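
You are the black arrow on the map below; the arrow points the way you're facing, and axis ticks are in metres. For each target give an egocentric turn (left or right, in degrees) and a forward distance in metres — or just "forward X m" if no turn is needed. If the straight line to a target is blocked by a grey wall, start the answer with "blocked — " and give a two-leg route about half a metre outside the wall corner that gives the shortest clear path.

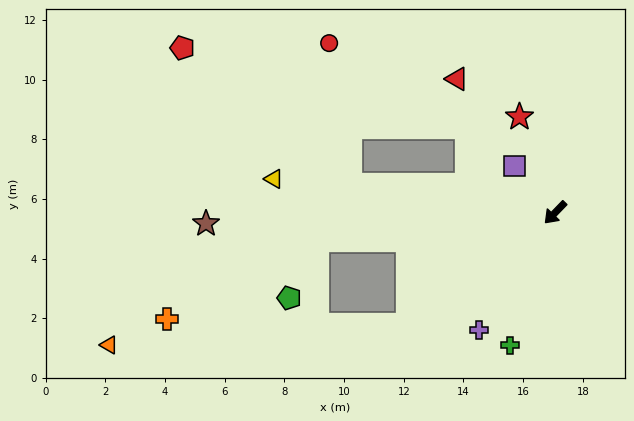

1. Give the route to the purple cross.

turn left 11°, forward 4.7 m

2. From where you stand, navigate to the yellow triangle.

turn right 53°, forward 9.5 m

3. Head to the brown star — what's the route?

turn right 44°, forward 11.7 m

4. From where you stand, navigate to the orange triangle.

blocked — turn right 8°, forward 6.2 m, then turn right 34°, forward 10.1 m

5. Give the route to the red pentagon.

blocked — turn right 53°, forward 6.9 m, then turn right 32°, forward 7.3 m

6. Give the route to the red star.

turn right 116°, forward 3.4 m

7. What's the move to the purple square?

turn right 95°, forward 2.1 m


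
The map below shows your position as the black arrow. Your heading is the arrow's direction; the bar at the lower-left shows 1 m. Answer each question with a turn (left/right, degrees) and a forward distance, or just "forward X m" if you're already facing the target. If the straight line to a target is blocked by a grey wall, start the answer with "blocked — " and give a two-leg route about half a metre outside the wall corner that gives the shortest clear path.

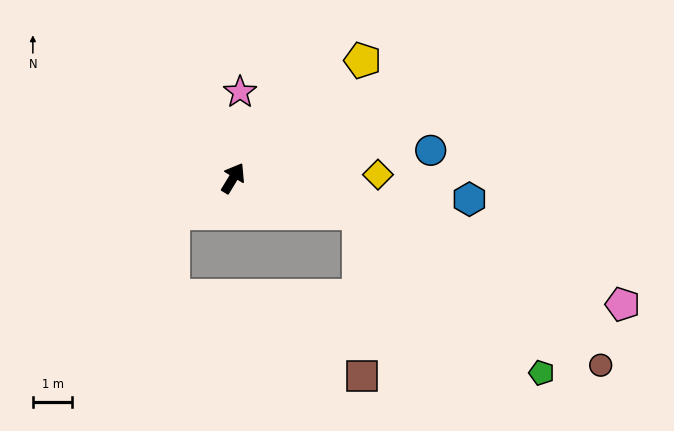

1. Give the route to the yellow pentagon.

turn right 17°, forward 4.4 m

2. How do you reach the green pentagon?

blocked — turn right 74°, forward 3.3 m, then turn right 26°, forward 6.2 m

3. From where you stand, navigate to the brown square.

blocked — turn right 74°, forward 3.3 m, then turn right 73°, forward 4.1 m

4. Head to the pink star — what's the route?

turn left 27°, forward 2.2 m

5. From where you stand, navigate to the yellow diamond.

turn right 57°, forward 3.7 m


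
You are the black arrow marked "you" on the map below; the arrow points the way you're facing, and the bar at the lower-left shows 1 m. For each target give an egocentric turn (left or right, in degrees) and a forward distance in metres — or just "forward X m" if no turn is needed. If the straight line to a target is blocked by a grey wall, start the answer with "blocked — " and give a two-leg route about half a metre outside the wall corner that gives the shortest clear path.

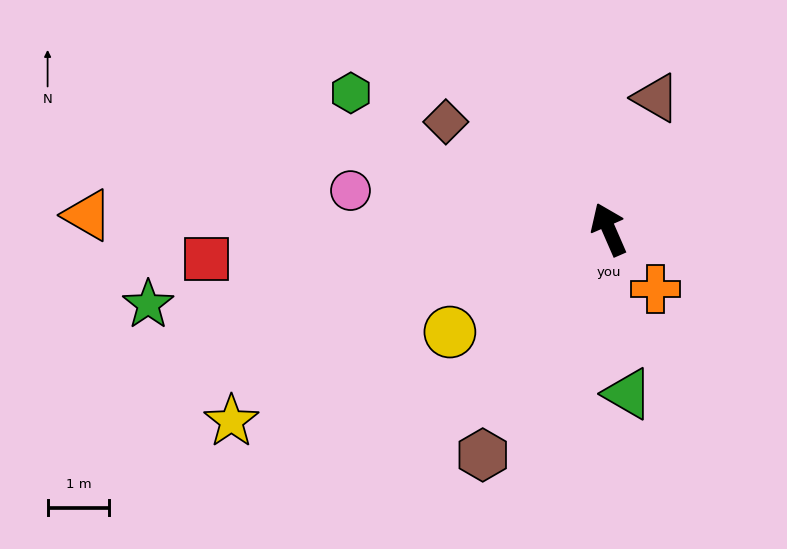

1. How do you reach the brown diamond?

turn left 33°, forward 3.2 m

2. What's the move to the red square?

turn left 71°, forward 6.5 m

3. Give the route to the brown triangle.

turn right 43°, forward 2.3 m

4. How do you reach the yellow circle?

turn left 99°, forward 3.1 m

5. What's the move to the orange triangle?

turn left 65°, forward 8.5 m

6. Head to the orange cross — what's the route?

turn right 166°, forward 1.2 m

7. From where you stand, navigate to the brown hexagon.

turn left 127°, forward 4.2 m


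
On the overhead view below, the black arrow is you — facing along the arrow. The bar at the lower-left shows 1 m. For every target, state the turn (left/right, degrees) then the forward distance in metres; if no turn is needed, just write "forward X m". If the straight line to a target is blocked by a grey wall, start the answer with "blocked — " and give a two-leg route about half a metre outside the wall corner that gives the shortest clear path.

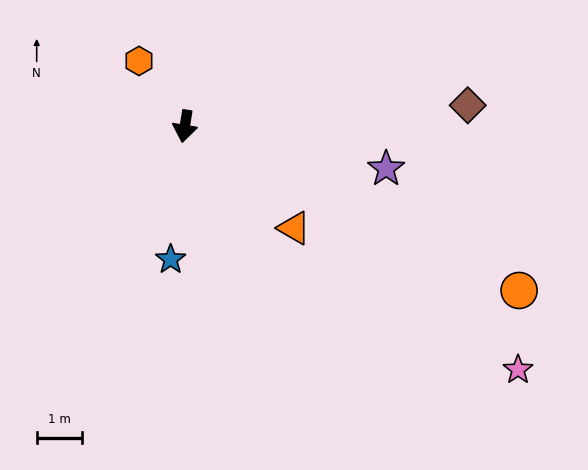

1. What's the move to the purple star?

turn left 87°, forward 4.5 m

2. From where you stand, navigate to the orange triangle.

turn left 56°, forward 3.3 m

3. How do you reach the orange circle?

turn left 73°, forward 8.2 m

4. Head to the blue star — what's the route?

turn left 3°, forward 3.0 m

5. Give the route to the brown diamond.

turn left 103°, forward 6.3 m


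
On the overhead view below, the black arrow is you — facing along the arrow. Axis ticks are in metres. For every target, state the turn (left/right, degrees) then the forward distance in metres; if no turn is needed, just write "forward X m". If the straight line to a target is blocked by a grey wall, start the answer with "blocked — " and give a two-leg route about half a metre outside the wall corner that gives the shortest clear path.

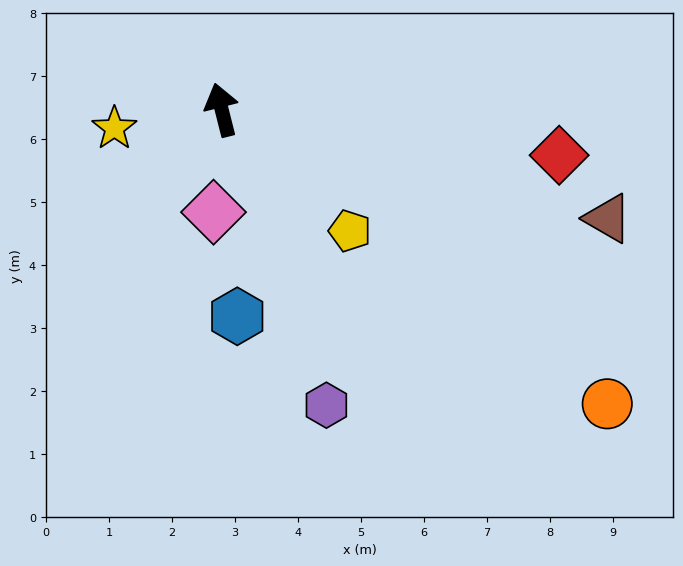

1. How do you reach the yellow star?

turn left 86°, forward 1.7 m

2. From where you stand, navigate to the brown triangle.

turn right 120°, forward 6.4 m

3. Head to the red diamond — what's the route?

turn right 112°, forward 5.4 m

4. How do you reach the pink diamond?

turn left 161°, forward 1.6 m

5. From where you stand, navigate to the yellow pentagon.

turn right 148°, forward 2.8 m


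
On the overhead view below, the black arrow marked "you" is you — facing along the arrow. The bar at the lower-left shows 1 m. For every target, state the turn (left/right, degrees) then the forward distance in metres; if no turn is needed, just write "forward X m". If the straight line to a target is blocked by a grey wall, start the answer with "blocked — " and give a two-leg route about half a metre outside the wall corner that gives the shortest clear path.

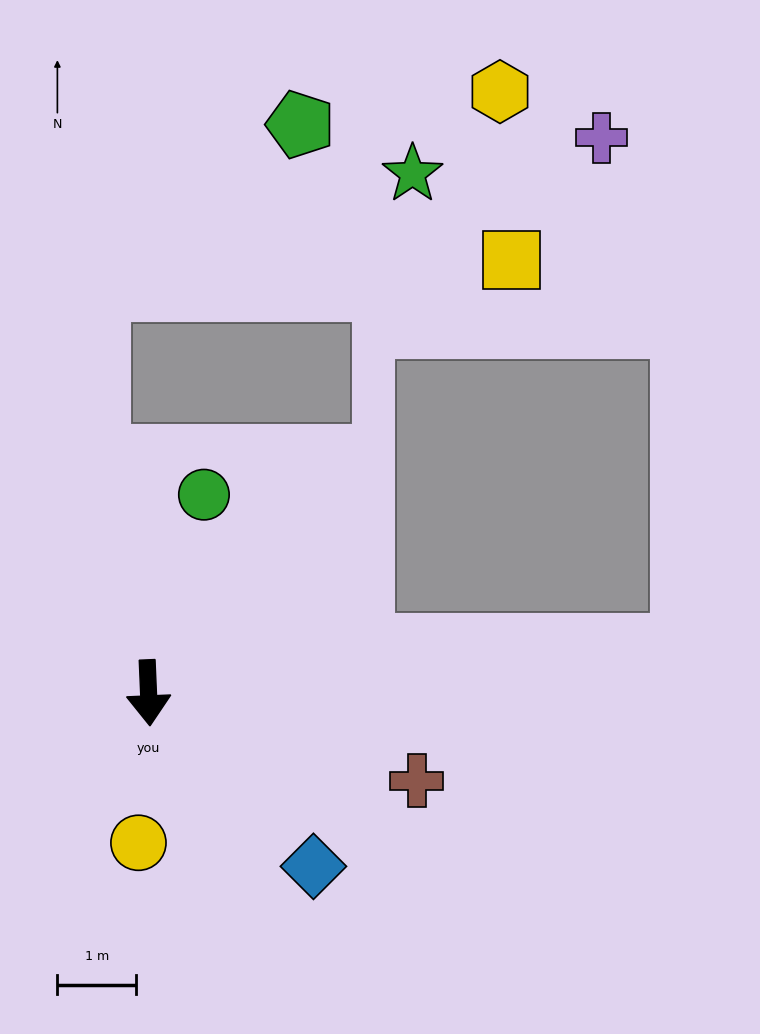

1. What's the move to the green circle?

turn left 162°, forward 2.6 m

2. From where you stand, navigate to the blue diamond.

turn left 41°, forward 3.0 m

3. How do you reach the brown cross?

turn left 69°, forward 3.6 m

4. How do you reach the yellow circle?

turn right 6°, forward 1.9 m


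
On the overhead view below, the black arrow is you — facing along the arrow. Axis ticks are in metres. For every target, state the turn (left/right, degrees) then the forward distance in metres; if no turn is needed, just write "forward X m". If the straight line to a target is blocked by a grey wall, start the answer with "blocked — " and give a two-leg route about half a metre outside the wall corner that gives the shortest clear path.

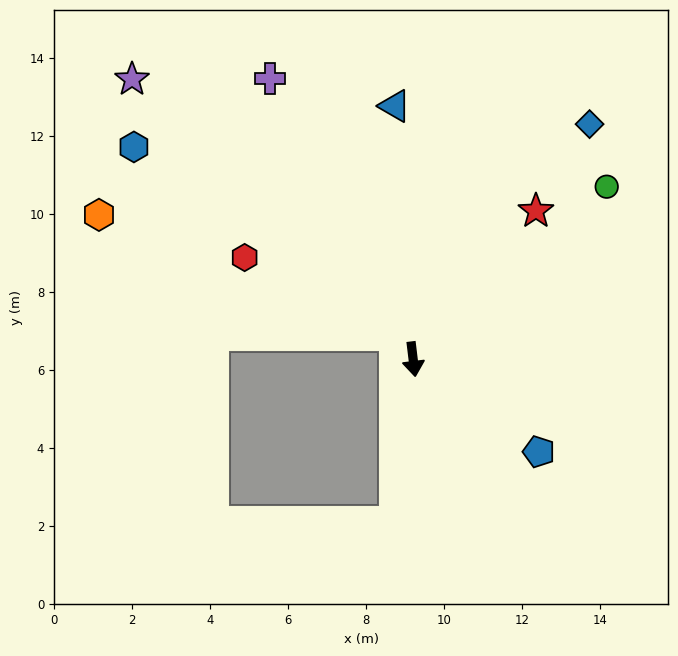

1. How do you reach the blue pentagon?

turn left 47°, forward 4.0 m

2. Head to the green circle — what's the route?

turn left 125°, forward 6.7 m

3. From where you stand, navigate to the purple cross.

turn right 160°, forward 8.1 m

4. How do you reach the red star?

turn left 133°, forward 4.9 m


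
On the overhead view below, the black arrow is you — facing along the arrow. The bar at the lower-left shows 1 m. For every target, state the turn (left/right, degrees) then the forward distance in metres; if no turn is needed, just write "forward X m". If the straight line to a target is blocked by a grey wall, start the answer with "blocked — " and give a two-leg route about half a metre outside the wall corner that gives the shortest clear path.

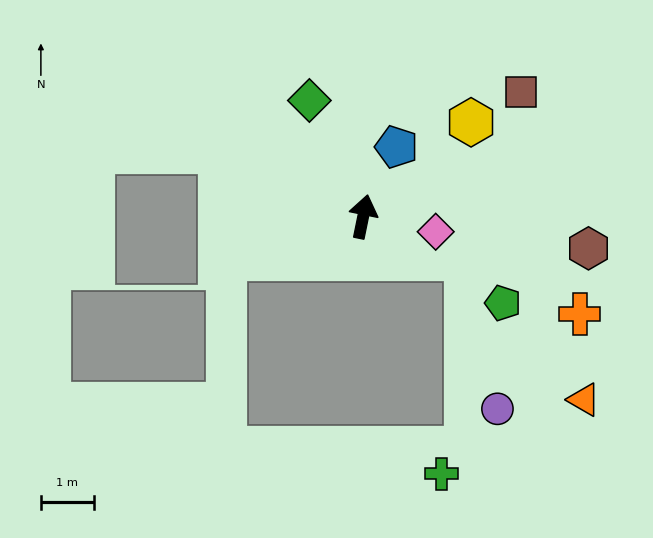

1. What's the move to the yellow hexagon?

turn right 37°, forward 2.7 m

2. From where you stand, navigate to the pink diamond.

turn right 90°, forward 1.4 m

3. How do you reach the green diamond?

turn left 36°, forward 2.4 m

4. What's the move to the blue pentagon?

turn right 14°, forward 1.5 m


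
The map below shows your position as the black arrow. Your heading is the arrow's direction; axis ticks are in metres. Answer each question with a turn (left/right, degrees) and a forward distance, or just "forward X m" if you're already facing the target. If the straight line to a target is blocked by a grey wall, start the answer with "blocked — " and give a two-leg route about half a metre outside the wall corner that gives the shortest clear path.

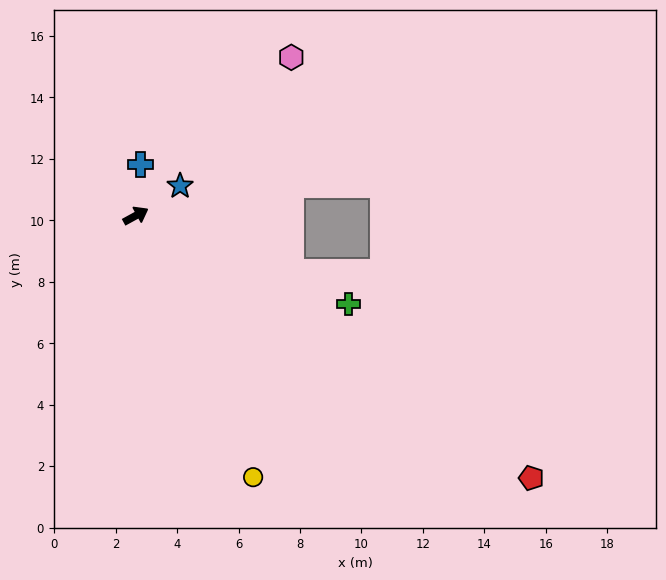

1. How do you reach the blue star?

turn left 5°, forward 1.7 m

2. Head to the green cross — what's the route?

turn right 51°, forward 7.5 m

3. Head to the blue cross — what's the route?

turn left 56°, forward 1.7 m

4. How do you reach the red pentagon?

turn right 62°, forward 15.4 m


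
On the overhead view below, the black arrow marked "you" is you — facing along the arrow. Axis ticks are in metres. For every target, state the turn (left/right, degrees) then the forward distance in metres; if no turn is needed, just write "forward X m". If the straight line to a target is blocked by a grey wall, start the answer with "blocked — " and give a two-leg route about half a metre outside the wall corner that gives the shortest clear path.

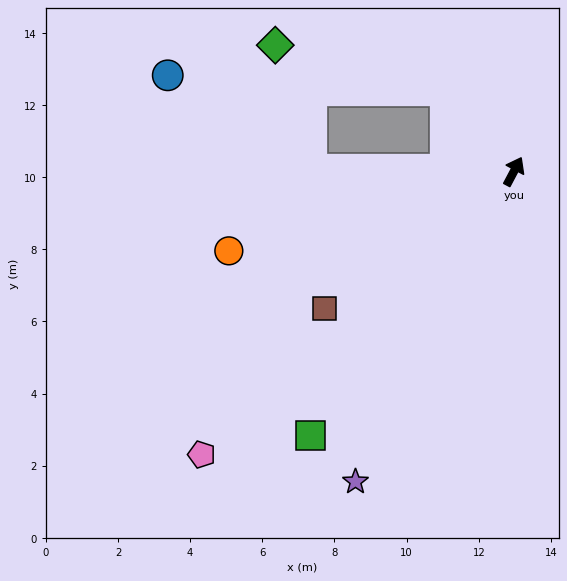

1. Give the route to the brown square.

turn left 154°, forward 6.5 m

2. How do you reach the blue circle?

blocked — turn left 117°, forward 5.6 m, then turn right 32°, forward 4.8 m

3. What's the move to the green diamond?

blocked — turn left 69°, forward 2.9 m, then turn left 34°, forward 4.9 m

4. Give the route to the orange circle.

turn left 134°, forward 8.2 m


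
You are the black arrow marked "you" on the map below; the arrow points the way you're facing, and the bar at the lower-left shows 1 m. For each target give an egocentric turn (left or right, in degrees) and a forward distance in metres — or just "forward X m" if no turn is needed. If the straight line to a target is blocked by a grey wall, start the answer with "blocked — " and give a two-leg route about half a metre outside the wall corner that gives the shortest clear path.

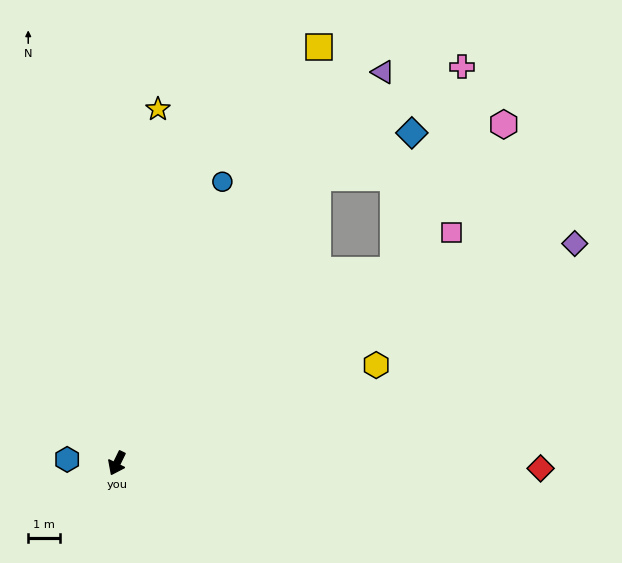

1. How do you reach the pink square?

turn left 151°, forward 12.8 m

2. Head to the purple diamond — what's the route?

turn left 142°, forward 16.0 m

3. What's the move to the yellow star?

turn right 161°, forward 11.2 m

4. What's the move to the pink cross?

blocked — turn left 171°, forward 11.0 m, then turn right 17°, forward 5.7 m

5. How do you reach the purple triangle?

turn left 172°, forward 14.9 m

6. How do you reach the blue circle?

turn right 174°, forward 9.4 m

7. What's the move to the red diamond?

turn left 115°, forward 13.3 m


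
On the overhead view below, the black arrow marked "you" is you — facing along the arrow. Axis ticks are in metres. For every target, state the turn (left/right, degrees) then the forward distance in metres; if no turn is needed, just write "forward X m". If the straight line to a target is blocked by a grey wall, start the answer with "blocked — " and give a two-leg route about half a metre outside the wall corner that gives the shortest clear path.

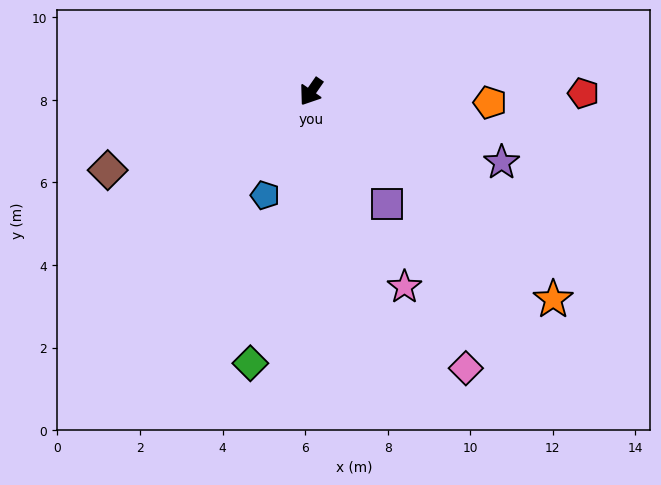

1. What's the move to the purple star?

turn left 104°, forward 4.9 m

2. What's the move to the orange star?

turn left 84°, forward 7.7 m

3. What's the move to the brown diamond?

turn right 34°, forward 5.3 m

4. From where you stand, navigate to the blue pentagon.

turn left 11°, forward 2.7 m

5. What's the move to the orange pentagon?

turn left 121°, forward 4.3 m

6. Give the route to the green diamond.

turn left 22°, forward 6.7 m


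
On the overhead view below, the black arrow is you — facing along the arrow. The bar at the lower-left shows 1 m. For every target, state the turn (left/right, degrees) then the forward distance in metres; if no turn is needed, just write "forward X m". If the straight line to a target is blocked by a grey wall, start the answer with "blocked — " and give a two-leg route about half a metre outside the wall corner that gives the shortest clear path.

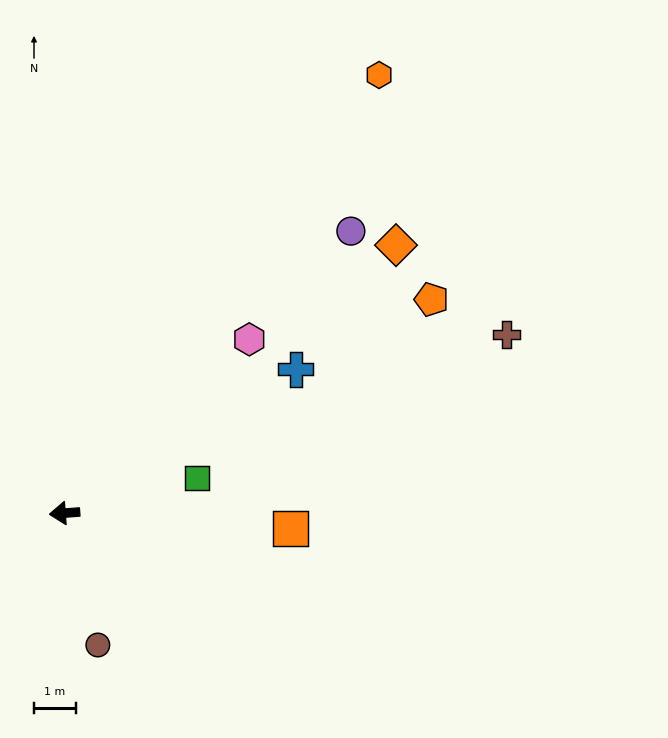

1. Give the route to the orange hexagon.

turn right 130°, forward 12.9 m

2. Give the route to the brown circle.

turn left 100°, forward 3.2 m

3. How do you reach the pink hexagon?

turn right 141°, forward 6.1 m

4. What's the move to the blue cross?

turn right 152°, forward 6.5 m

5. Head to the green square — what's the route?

turn right 169°, forward 3.3 m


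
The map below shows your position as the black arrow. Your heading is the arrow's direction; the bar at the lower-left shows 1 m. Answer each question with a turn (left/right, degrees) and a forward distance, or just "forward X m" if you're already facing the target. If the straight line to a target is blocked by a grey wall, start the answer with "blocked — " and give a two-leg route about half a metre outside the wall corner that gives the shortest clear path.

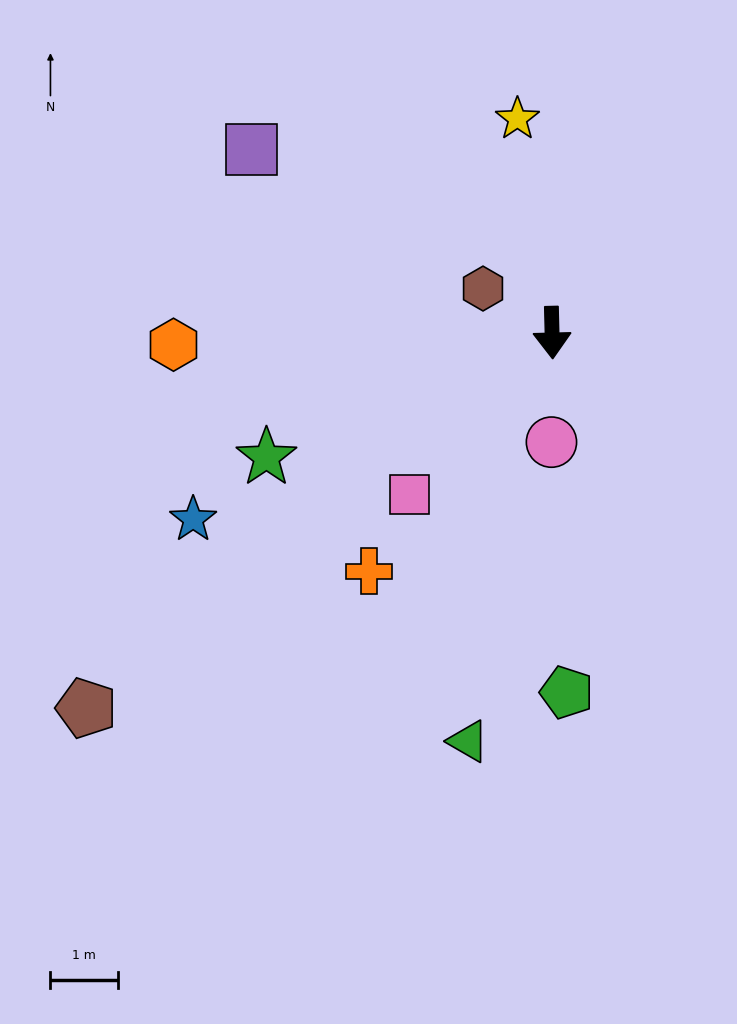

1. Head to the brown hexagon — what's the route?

turn right 124°, forward 1.2 m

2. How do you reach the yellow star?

turn right 172°, forward 3.2 m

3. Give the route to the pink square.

turn right 43°, forward 3.2 m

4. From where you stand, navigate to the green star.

turn right 68°, forward 4.6 m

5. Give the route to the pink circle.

forward 1.6 m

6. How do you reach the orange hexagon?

turn right 90°, forward 5.6 m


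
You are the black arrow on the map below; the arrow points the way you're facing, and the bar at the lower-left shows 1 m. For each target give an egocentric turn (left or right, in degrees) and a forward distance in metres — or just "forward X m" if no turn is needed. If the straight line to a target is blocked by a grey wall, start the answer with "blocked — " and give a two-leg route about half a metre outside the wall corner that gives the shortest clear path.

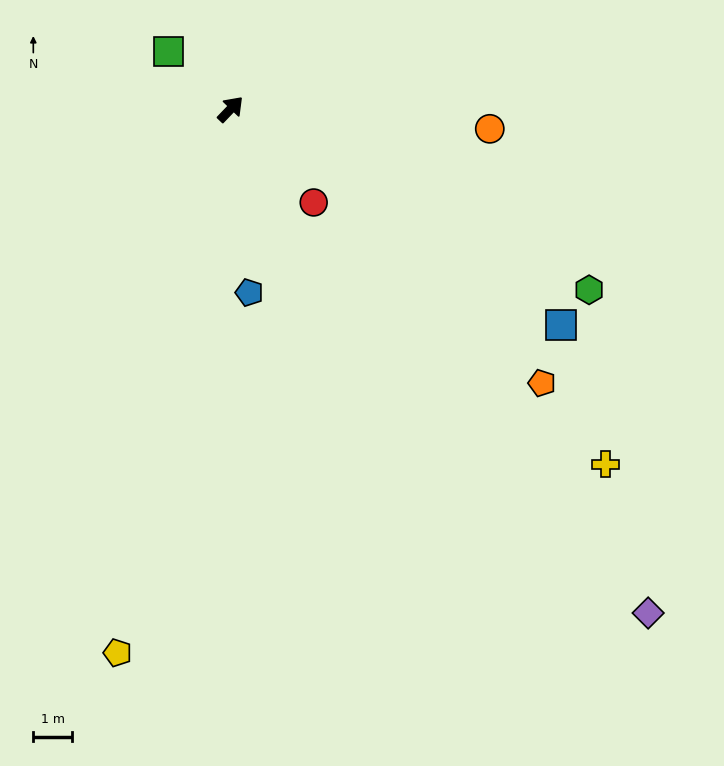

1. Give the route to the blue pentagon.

turn right 130°, forward 4.7 m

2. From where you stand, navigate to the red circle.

turn right 95°, forward 3.2 m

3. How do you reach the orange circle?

turn right 51°, forward 6.7 m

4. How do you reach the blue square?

turn right 79°, forward 10.1 m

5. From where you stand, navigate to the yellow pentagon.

turn right 148°, forward 14.3 m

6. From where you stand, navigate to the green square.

turn left 91°, forward 2.2 m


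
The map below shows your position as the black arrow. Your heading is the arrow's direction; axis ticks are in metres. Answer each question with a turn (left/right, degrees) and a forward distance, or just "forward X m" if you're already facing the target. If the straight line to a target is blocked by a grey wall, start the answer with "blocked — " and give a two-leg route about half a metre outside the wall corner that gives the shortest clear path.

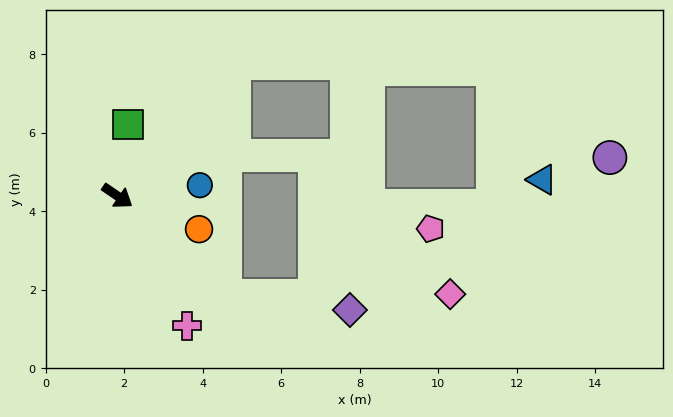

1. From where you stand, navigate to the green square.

turn left 116°, forward 1.8 m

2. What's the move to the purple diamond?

blocked — turn right 8°, forward 3.8 m, then turn left 36°, forward 3.2 m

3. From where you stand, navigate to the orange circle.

turn left 12°, forward 2.2 m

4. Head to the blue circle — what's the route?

turn left 42°, forward 2.1 m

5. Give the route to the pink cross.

turn right 27°, forward 3.7 m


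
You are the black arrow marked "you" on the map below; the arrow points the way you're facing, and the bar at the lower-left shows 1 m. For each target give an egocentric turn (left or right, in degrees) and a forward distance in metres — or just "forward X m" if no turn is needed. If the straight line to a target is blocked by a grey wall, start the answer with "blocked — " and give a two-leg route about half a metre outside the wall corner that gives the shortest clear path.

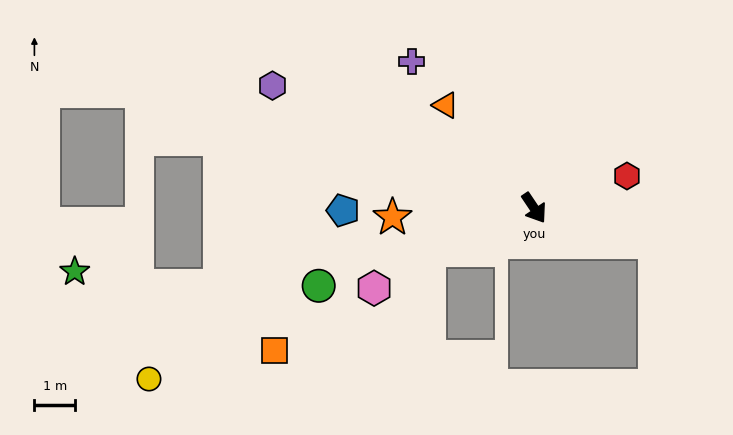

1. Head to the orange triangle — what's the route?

turn right 173°, forward 3.3 m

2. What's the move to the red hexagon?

turn left 75°, forward 2.4 m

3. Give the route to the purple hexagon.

turn right 149°, forward 7.1 m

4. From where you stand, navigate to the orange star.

turn right 120°, forward 3.5 m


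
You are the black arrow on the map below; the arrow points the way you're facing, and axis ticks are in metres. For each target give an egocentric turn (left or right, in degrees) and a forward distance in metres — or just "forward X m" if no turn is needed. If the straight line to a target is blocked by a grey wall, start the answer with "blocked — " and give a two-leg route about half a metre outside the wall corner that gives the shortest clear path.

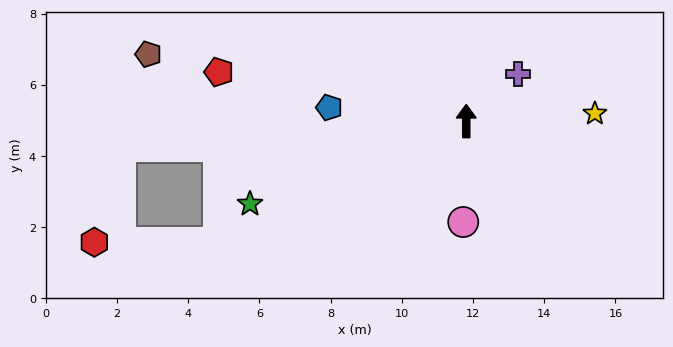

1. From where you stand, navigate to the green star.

turn left 111°, forward 6.5 m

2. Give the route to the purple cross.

turn right 48°, forward 2.0 m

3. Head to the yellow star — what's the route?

turn right 87°, forward 3.6 m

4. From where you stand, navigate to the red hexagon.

blocked — turn left 116°, forward 7.8 m, then turn right 26°, forward 3.5 m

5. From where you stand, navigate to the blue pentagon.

turn left 84°, forward 3.9 m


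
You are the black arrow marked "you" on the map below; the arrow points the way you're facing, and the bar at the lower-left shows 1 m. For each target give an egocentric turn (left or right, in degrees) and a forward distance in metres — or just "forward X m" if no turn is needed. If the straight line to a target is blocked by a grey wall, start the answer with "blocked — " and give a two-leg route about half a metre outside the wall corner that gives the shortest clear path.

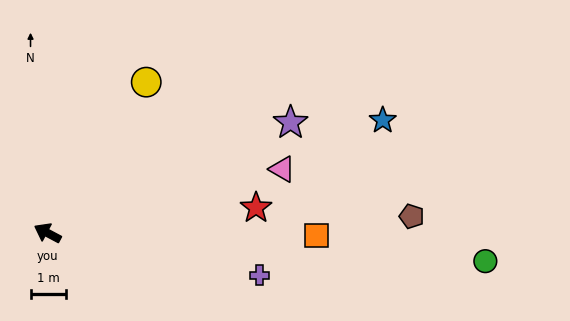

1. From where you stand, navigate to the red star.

turn right 145°, forward 6.0 m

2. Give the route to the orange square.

turn right 153°, forward 7.7 m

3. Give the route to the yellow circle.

turn right 95°, forward 5.1 m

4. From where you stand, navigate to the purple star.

turn right 128°, forward 7.6 m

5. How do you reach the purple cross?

turn right 163°, forward 6.2 m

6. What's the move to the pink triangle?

turn right 137°, forward 6.9 m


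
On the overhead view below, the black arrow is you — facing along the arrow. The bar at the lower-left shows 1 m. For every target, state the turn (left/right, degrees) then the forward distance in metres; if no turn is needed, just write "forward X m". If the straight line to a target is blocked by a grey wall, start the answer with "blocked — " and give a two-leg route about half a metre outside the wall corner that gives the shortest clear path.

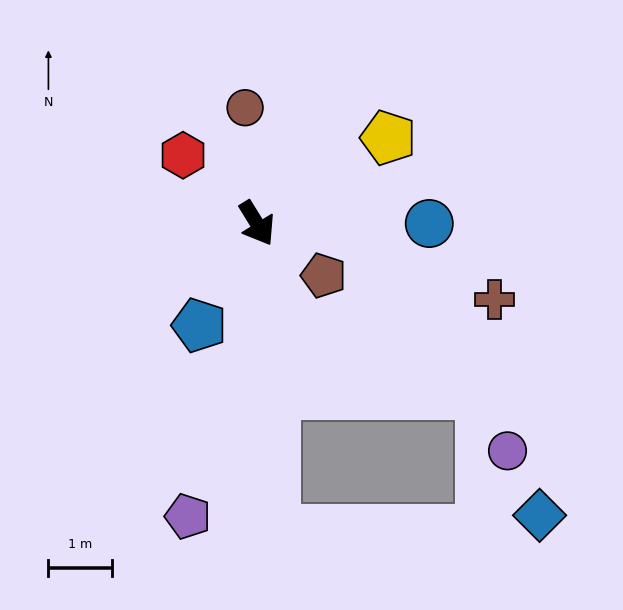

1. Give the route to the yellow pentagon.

turn left 91°, forward 2.5 m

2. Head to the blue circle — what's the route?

turn left 58°, forward 2.7 m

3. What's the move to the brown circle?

turn left 154°, forward 1.8 m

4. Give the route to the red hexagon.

turn right 164°, forward 1.6 m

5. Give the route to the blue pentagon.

turn right 61°, forward 1.8 m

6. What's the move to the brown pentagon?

turn left 20°, forward 1.3 m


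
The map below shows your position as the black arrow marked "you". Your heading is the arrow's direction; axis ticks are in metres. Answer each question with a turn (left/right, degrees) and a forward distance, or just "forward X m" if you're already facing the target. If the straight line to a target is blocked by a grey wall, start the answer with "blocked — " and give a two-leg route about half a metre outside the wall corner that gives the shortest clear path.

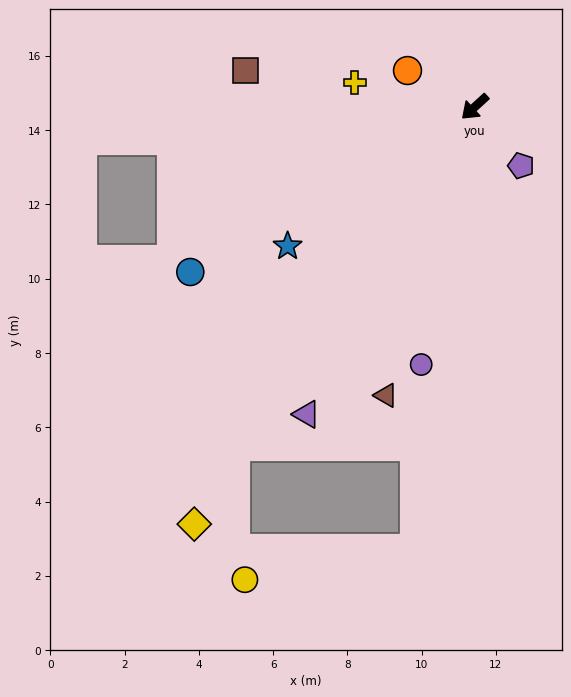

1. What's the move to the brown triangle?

turn left 30°, forward 8.1 m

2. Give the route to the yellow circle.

blocked — turn left 40°, forward 12.0 m, then turn right 73°, forward 4.7 m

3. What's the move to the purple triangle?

turn left 19°, forward 9.4 m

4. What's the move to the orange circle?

turn right 71°, forward 2.1 m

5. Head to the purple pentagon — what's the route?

turn left 86°, forward 2.0 m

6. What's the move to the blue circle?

turn right 12°, forward 8.9 m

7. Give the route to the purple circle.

turn left 36°, forward 7.1 m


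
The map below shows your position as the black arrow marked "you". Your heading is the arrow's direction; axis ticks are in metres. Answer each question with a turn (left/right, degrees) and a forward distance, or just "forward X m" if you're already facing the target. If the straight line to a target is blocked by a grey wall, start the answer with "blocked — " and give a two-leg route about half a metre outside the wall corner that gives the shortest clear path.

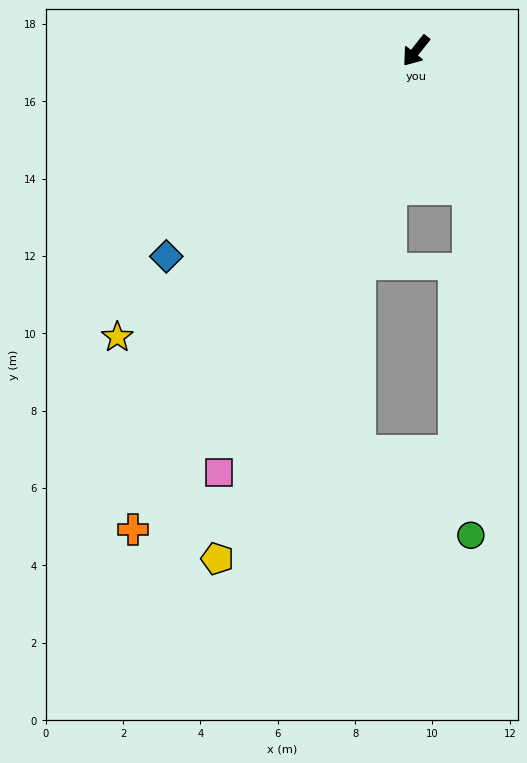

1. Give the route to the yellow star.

turn right 8°, forward 10.7 m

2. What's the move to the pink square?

turn left 13°, forward 12.0 m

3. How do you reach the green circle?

blocked — turn left 59°, forward 3.8 m, then turn right 20°, forward 9.0 m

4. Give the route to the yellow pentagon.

turn left 17°, forward 14.1 m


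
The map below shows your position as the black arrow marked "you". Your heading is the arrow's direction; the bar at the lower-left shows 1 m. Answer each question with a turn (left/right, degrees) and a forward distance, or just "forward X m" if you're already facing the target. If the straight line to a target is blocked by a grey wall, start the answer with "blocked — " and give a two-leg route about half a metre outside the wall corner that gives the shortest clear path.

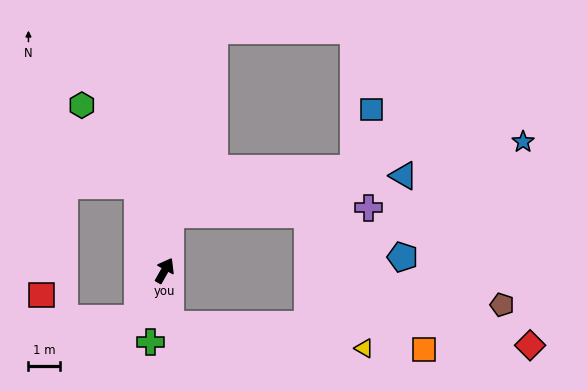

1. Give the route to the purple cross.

blocked — turn left 24°, forward 1.8 m, then turn right 83°, forward 6.2 m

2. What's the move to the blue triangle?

blocked — turn left 24°, forward 1.8 m, then turn right 75°, forward 7.4 m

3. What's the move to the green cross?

turn right 162°, forward 2.3 m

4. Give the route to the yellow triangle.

blocked — turn right 145°, forward 1.7 m, then turn left 77°, forward 6.1 m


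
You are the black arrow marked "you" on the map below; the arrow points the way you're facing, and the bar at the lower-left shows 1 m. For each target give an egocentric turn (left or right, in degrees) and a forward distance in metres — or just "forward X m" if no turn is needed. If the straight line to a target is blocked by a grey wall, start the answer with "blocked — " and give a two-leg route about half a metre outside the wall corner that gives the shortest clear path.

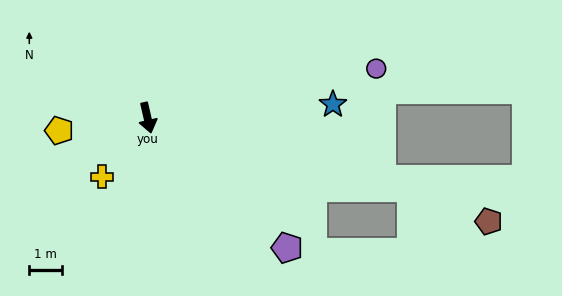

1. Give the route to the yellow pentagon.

turn right 95°, forward 2.7 m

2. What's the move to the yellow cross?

turn right 51°, forward 2.2 m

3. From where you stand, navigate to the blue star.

turn left 81°, forward 5.6 m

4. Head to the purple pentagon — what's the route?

turn left 34°, forward 5.8 m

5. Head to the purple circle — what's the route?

turn left 89°, forward 7.1 m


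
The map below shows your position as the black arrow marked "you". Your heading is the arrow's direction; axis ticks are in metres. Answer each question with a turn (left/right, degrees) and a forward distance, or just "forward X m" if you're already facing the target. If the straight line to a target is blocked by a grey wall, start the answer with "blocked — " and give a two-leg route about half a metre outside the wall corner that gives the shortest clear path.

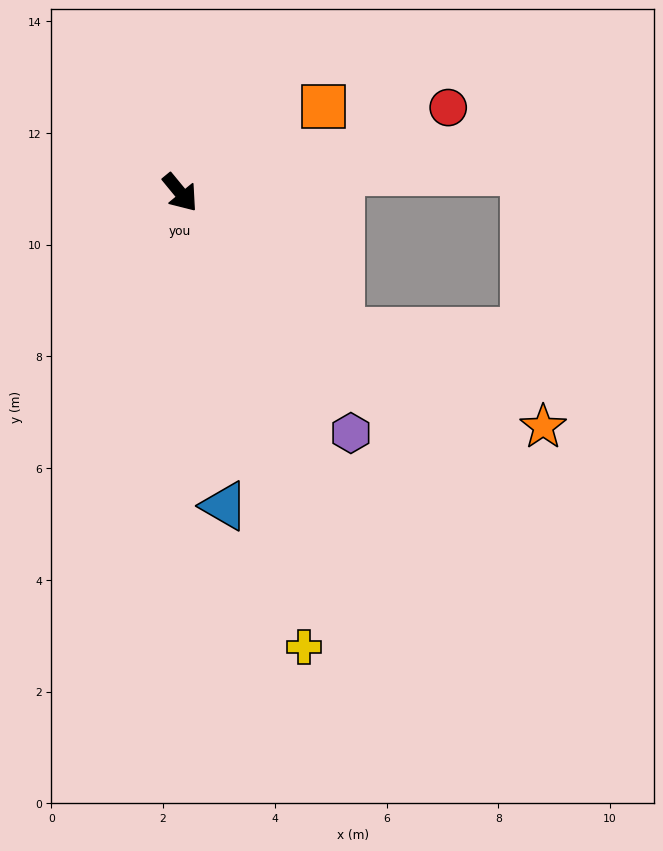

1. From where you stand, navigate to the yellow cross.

turn right 24°, forward 8.4 m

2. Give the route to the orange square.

turn left 81°, forward 3.0 m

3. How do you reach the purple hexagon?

turn right 4°, forward 5.3 m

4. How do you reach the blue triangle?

turn right 31°, forward 5.7 m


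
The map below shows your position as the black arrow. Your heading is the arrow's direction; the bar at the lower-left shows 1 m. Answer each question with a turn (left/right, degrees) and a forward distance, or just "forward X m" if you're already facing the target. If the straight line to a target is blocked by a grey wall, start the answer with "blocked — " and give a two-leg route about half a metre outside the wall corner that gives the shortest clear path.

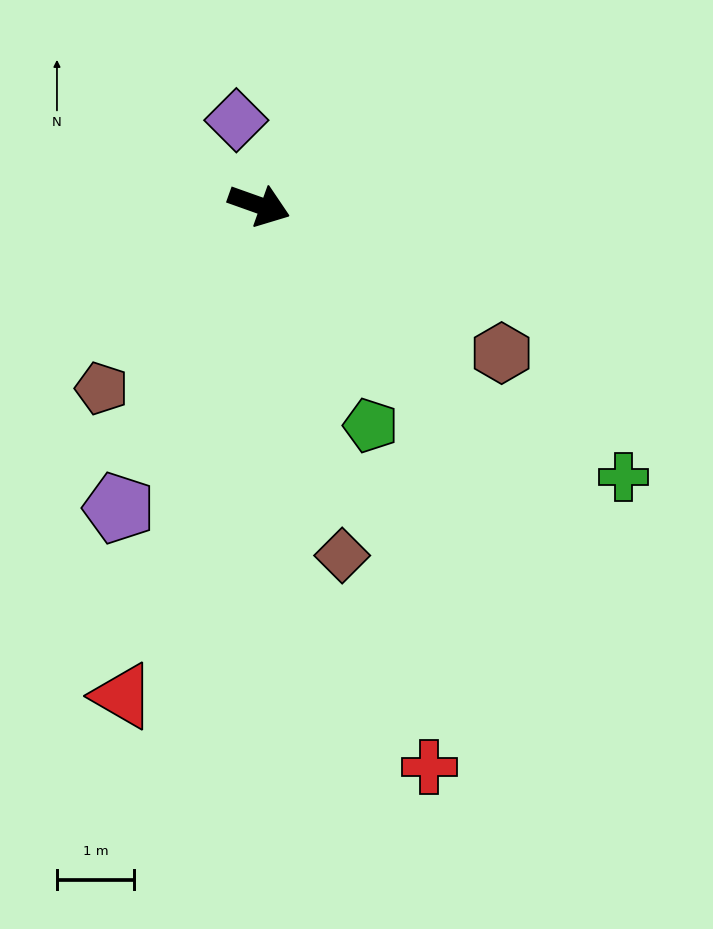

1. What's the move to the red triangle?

turn right 86°, forward 6.6 m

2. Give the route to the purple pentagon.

turn right 95°, forward 4.3 m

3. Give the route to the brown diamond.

turn right 57°, forward 4.7 m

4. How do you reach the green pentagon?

turn right 44°, forward 3.2 m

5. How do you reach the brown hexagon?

turn right 12°, forward 3.7 m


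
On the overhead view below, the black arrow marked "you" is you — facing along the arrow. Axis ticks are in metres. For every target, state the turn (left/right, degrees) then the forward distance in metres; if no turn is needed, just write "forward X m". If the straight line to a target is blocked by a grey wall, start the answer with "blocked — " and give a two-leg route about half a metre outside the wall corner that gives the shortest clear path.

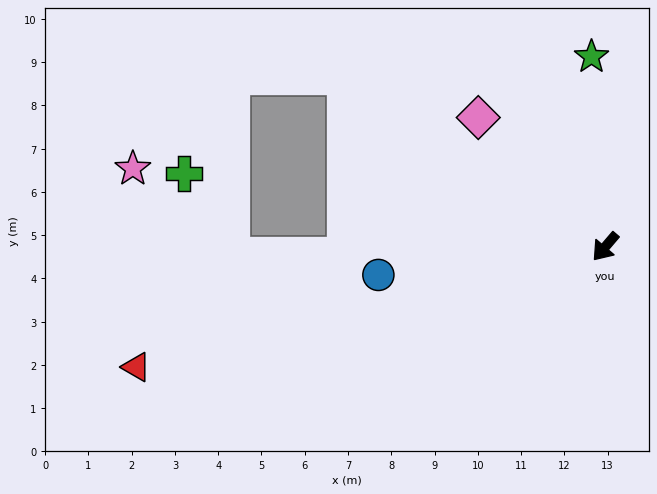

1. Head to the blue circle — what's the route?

turn right 42°, forward 5.3 m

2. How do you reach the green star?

turn right 135°, forward 4.4 m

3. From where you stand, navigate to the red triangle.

turn right 35°, forward 11.2 m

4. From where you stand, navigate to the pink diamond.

turn right 95°, forward 4.2 m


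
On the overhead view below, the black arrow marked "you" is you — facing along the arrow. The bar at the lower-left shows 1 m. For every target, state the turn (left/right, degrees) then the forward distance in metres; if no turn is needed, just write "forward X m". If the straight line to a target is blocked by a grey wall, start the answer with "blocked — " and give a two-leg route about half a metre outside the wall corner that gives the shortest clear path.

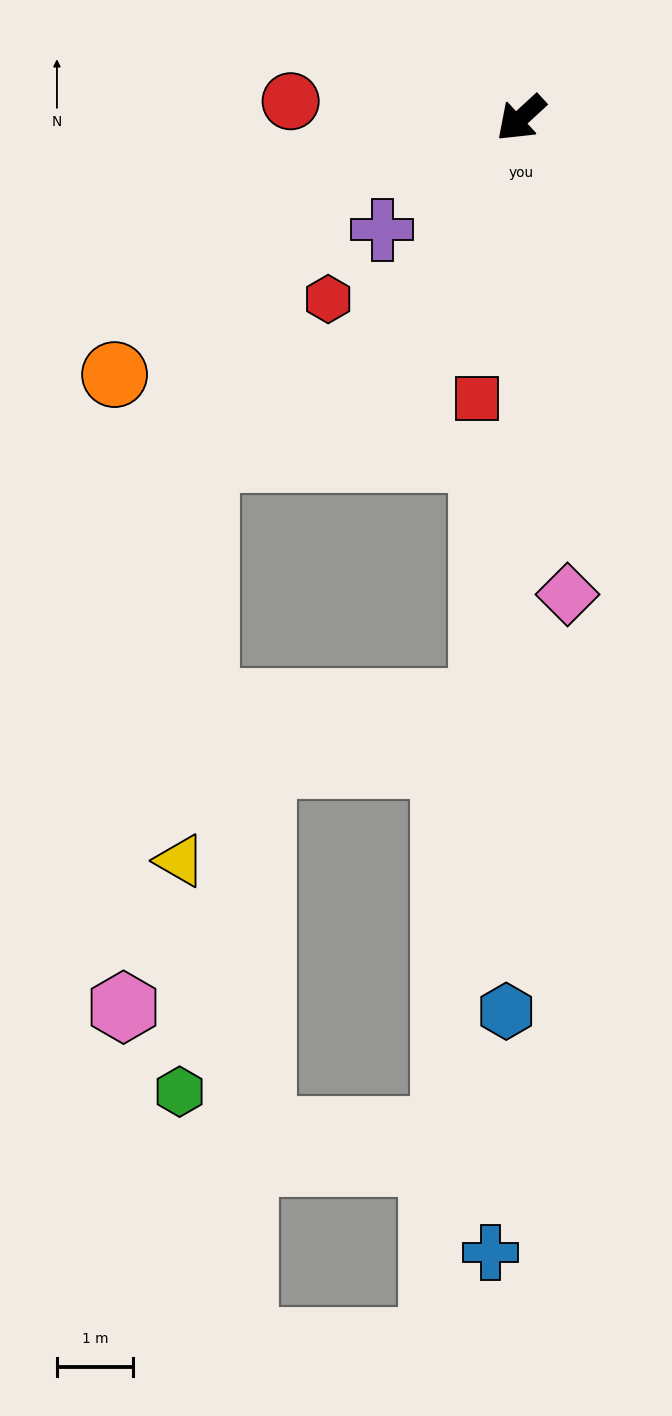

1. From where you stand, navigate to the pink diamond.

turn left 53°, forward 6.2 m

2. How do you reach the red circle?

turn right 47°, forward 3.0 m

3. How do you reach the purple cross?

turn right 4°, forward 2.3 m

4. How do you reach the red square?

turn left 38°, forward 3.7 m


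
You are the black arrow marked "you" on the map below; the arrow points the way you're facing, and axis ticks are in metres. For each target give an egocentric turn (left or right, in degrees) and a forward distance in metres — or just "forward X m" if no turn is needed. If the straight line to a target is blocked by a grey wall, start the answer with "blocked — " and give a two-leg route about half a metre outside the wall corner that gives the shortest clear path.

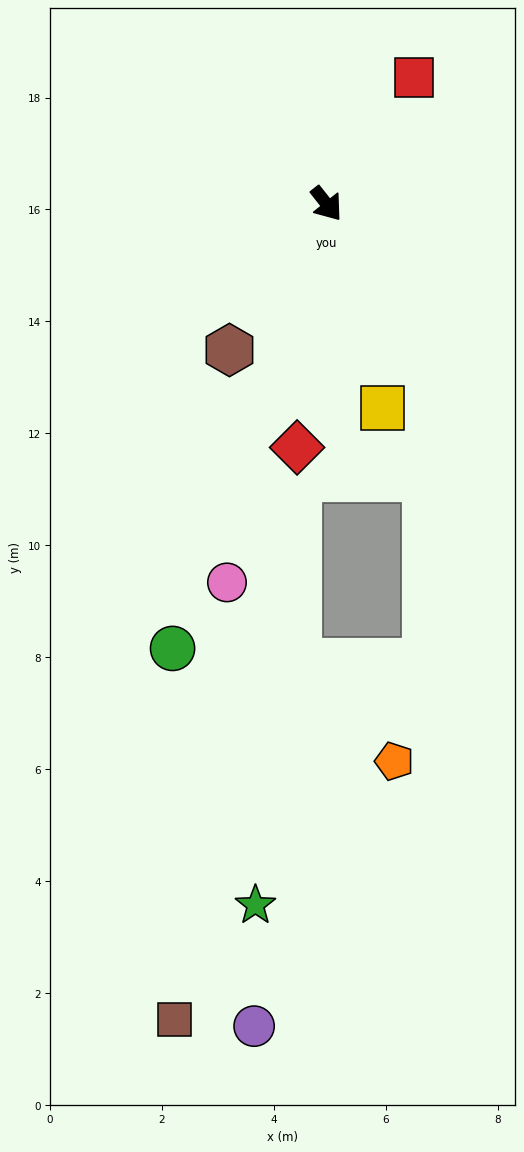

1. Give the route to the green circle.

turn right 58°, forward 8.4 m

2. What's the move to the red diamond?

turn right 45°, forward 4.4 m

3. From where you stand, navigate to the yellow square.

turn right 23°, forward 3.8 m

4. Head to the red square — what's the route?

turn left 107°, forward 2.7 m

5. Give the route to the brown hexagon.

turn right 72°, forward 3.1 m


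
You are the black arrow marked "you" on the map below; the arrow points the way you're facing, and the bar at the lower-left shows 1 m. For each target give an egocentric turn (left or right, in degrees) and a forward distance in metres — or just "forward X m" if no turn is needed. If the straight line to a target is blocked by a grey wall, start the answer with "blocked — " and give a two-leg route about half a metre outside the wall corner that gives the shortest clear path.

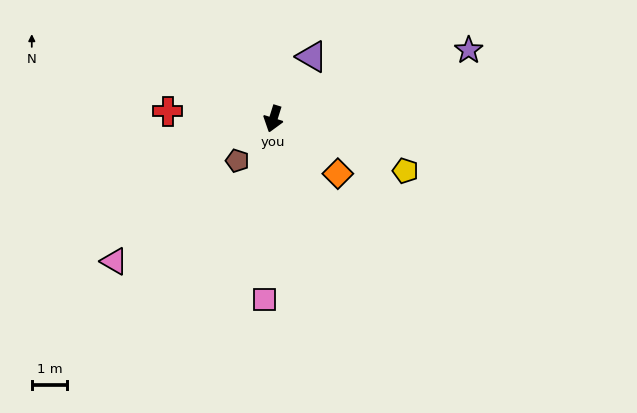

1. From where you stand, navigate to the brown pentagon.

turn right 23°, forward 1.6 m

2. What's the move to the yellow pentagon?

turn left 86°, forward 4.0 m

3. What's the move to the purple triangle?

turn left 166°, forward 2.1 m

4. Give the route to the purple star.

turn left 127°, forward 5.9 m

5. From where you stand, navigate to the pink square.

turn left 15°, forward 5.1 m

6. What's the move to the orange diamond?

turn left 67°, forward 2.4 m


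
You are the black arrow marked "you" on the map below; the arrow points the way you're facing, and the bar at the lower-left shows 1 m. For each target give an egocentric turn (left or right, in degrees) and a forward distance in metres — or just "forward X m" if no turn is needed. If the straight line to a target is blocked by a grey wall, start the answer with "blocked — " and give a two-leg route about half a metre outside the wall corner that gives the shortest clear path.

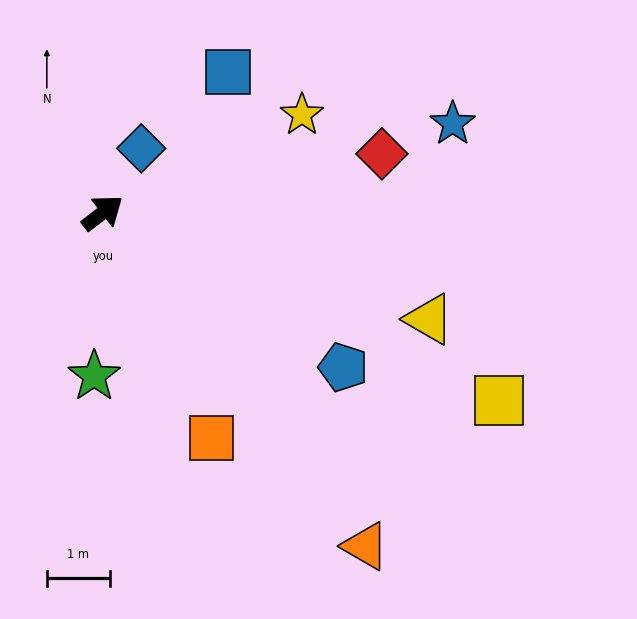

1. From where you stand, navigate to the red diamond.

turn right 26°, forward 4.6 m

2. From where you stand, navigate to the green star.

turn right 131°, forward 2.6 m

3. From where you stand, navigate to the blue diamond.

turn left 21°, forward 1.2 m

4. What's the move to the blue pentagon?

turn right 70°, forward 4.6 m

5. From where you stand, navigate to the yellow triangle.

turn right 56°, forward 5.5 m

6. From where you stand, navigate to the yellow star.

turn right 11°, forward 3.5 m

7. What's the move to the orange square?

turn right 102°, forward 4.0 m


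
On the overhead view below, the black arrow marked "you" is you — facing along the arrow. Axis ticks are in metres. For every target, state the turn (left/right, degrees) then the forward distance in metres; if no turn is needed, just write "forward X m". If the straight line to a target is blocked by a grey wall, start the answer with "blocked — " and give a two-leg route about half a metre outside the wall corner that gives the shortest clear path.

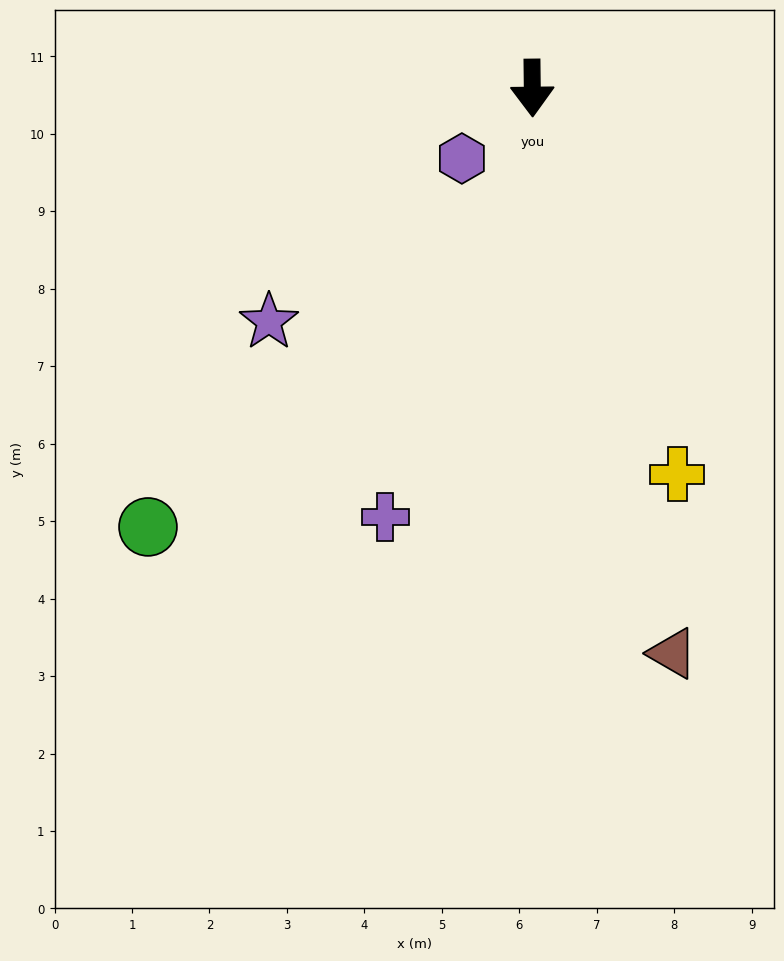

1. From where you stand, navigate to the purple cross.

turn right 20°, forward 5.9 m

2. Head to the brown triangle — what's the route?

turn left 13°, forward 7.5 m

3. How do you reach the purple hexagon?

turn right 46°, forward 1.3 m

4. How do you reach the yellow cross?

turn left 20°, forward 5.3 m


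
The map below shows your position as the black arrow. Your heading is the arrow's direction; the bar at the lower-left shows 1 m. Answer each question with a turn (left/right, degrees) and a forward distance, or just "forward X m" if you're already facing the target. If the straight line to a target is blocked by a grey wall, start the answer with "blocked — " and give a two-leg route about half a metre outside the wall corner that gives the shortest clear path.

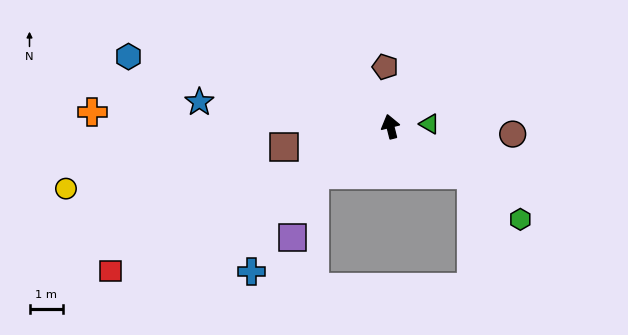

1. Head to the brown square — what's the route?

turn left 87°, forward 3.2 m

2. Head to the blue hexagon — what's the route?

turn left 61°, forward 8.0 m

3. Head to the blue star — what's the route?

turn left 69°, forward 5.7 m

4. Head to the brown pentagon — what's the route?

turn right 9°, forward 1.8 m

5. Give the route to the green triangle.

turn right 100°, forward 1.2 m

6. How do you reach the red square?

turn left 103°, forward 9.3 m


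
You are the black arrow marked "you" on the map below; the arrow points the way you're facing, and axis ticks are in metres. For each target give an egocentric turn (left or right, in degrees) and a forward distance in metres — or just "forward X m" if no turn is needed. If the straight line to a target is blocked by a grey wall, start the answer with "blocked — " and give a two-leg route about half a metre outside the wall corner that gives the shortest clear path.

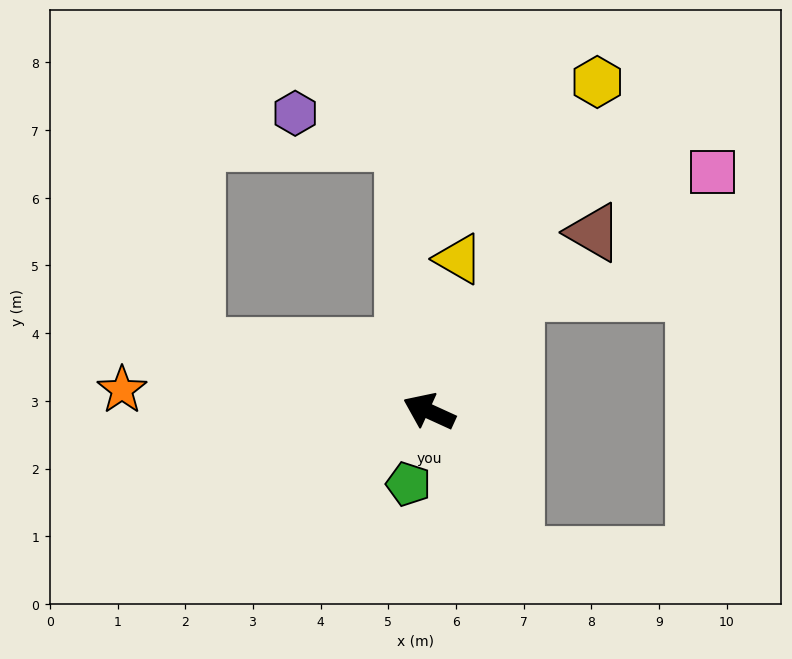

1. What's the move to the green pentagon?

turn left 99°, forward 1.1 m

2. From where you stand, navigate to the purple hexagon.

blocked — turn right 60°, forward 4.0 m, then turn left 70°, forward 1.6 m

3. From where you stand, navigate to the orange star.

turn left 21°, forward 4.5 m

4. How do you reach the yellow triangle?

turn right 76°, forward 2.3 m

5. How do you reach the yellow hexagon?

turn right 93°, forward 5.5 m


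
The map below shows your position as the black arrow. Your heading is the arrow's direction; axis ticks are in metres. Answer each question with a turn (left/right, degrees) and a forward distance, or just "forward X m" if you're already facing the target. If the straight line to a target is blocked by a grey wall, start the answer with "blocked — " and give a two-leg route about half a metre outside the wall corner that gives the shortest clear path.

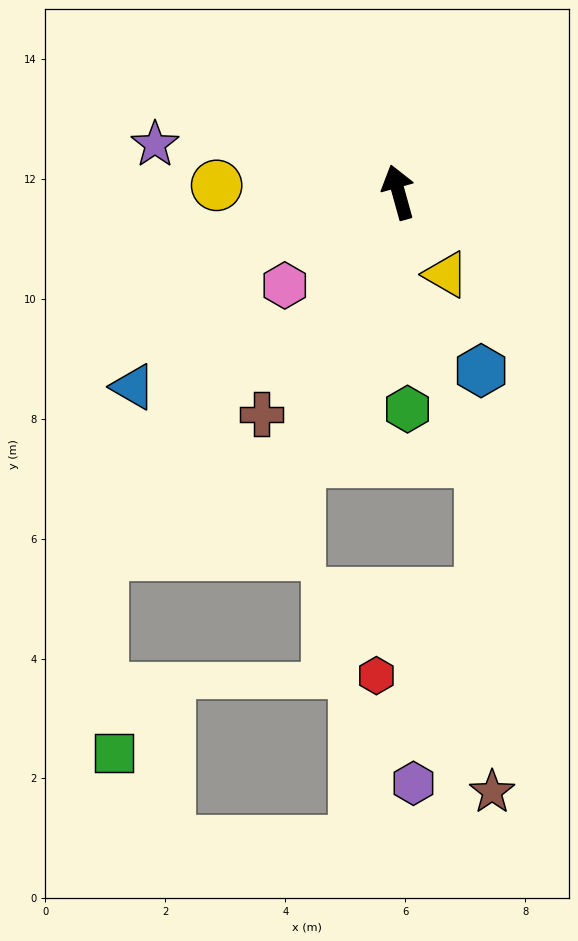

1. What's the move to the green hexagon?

turn left 167°, forward 3.6 m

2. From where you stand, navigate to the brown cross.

turn left 133°, forward 4.4 m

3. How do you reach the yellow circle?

turn left 72°, forward 3.0 m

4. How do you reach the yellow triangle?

turn right 166°, forward 1.6 m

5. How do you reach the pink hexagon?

turn left 114°, forward 2.5 m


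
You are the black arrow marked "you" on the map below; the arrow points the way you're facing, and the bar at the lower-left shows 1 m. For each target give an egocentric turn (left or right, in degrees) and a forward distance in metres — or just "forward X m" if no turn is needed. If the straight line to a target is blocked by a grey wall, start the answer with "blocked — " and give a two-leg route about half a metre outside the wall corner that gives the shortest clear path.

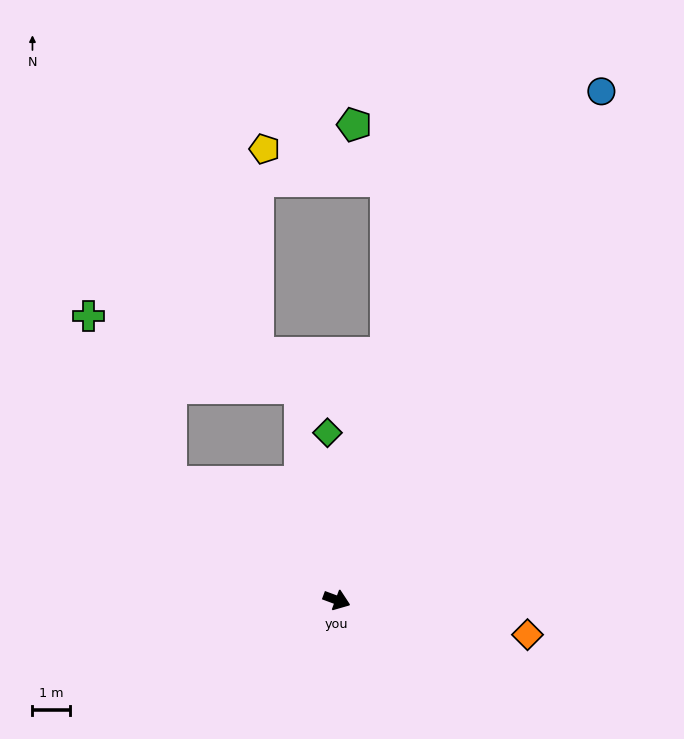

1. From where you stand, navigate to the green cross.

blocked — turn left 165°, forward 5.5 m, then turn right 28°, forward 5.0 m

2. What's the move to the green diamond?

turn left 114°, forward 4.5 m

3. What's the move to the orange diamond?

turn left 10°, forward 5.2 m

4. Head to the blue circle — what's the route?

turn left 83°, forward 15.5 m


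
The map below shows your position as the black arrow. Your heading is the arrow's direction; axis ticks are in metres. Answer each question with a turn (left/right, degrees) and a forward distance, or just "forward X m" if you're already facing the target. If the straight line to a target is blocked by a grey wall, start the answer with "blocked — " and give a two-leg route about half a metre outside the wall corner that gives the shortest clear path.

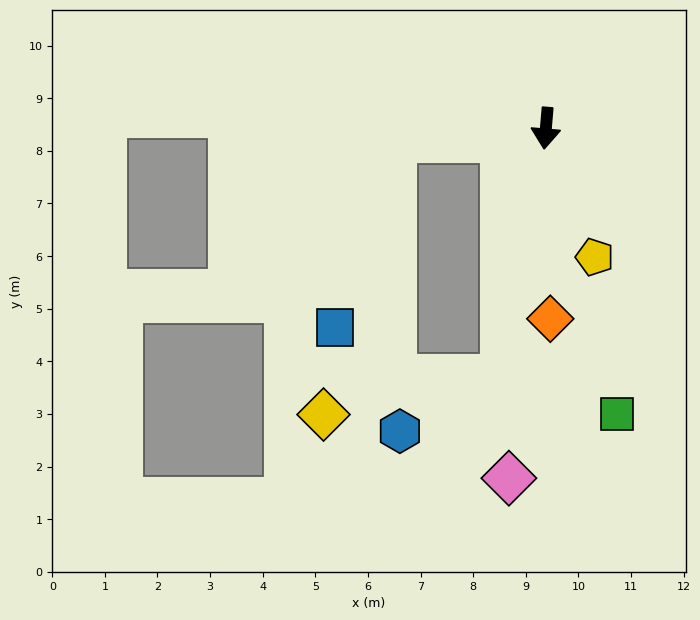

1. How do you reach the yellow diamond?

blocked — turn right 5°, forward 4.8 m, then turn right 68°, forward 3.5 m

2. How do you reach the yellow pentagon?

turn left 26°, forward 2.6 m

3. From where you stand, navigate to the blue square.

blocked — turn right 81°, forward 2.9 m, then turn left 68°, forward 3.7 m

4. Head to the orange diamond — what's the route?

turn left 6°, forward 3.6 m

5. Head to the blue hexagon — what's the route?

blocked — turn right 5°, forward 4.8 m, then turn right 52°, forward 2.2 m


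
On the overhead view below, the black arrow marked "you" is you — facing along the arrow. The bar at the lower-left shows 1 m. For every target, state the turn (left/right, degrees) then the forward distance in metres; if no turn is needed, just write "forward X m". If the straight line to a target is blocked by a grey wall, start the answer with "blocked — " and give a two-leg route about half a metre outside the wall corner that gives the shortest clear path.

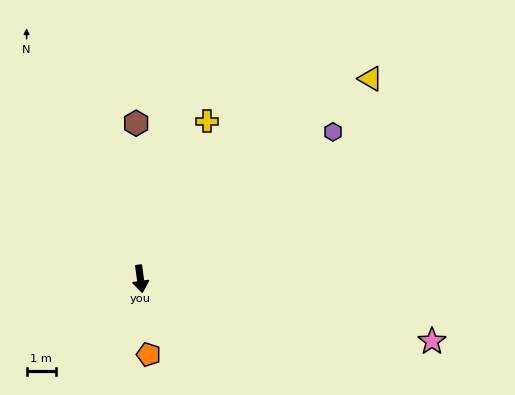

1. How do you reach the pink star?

turn left 70°, forward 10.3 m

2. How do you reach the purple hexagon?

turn left 120°, forward 8.3 m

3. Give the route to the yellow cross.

turn left 149°, forward 5.9 m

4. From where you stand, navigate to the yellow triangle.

turn left 123°, forward 10.5 m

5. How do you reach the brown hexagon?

turn left 174°, forward 5.4 m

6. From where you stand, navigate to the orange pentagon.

forward 2.6 m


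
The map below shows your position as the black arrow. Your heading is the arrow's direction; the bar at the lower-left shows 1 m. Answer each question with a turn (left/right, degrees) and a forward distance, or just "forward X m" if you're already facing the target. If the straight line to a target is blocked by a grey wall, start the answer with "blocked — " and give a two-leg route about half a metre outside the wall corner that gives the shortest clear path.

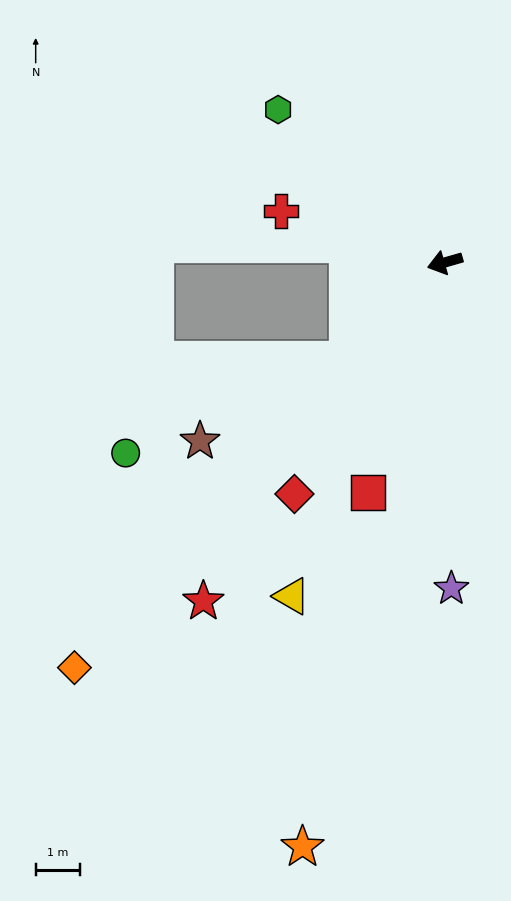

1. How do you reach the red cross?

turn right 33°, forward 3.8 m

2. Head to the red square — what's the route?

turn left 56°, forward 5.4 m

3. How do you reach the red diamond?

turn left 41°, forward 6.2 m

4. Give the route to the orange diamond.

turn left 32°, forward 12.3 m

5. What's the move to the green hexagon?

turn right 58°, forward 5.1 m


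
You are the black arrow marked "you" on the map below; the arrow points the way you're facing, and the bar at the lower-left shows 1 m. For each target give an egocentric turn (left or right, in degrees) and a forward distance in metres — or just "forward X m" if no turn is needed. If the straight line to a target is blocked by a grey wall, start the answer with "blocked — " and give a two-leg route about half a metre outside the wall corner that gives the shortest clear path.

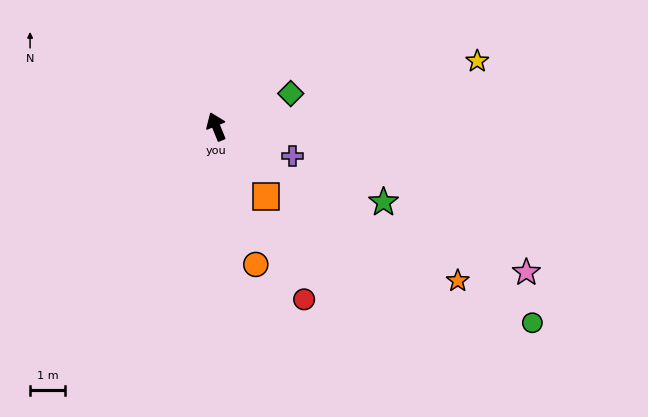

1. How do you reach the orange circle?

turn left 174°, forward 4.1 m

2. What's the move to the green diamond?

turn right 88°, forward 2.3 m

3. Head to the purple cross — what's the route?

turn right 133°, forward 2.3 m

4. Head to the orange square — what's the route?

turn right 167°, forward 2.5 m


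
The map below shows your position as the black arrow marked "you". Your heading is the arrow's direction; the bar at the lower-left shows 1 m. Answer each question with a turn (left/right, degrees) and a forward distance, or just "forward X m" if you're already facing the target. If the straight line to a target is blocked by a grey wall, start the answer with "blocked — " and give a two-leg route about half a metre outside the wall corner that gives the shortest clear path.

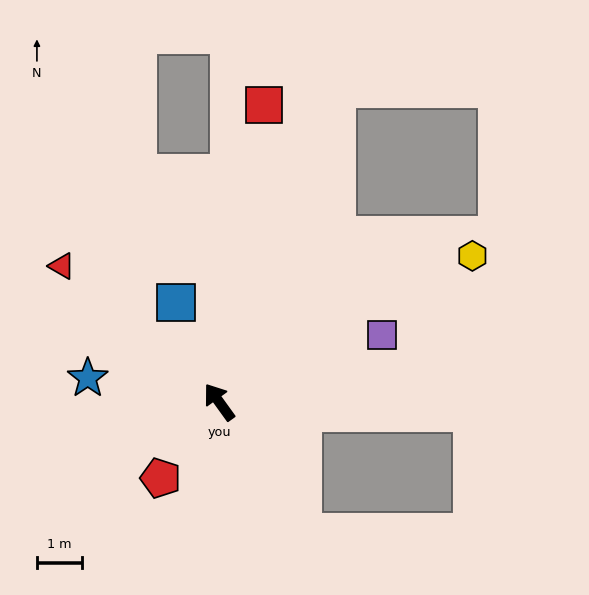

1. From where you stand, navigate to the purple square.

turn right 103°, forward 4.0 m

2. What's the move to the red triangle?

turn left 13°, forward 4.7 m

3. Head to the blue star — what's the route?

turn left 44°, forward 3.0 m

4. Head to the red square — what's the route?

turn right 44°, forward 6.7 m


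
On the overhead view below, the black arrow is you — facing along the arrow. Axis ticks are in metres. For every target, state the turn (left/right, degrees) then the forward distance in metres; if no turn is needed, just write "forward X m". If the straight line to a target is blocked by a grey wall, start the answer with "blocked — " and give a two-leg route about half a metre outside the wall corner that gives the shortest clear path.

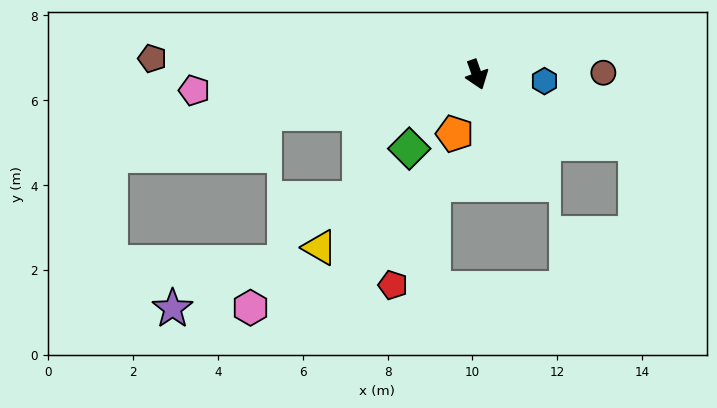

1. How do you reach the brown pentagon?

turn right 112°, forward 7.7 m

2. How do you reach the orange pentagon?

turn right 40°, forward 1.5 m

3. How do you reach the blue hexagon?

turn left 65°, forward 1.6 m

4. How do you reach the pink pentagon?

turn right 106°, forward 6.7 m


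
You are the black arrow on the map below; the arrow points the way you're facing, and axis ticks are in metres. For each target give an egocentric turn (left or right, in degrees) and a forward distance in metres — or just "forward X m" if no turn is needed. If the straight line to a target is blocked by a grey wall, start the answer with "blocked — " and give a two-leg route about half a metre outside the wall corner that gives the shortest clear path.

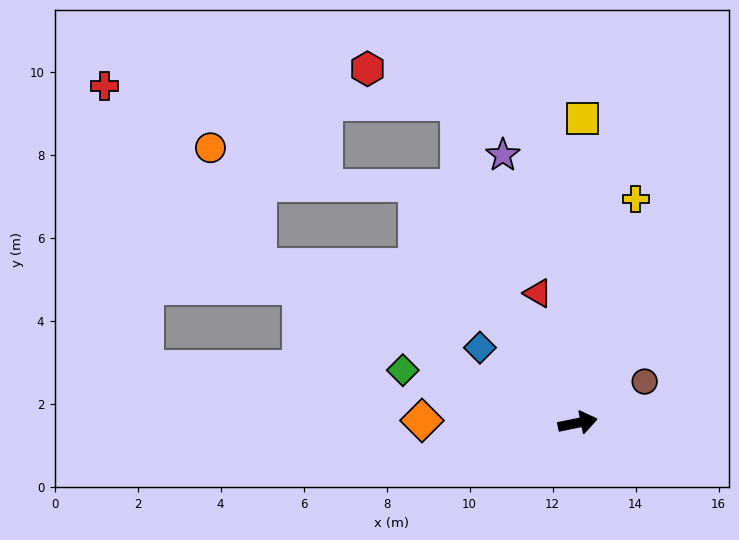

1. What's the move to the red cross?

blocked — turn left 142°, forward 8.6 m, then turn right 23°, forward 5.7 m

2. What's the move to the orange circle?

blocked — turn left 142°, forward 8.6 m, then turn right 41°, forward 3.1 m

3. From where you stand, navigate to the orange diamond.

turn left 168°, forward 3.8 m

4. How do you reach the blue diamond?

turn left 131°, forward 3.0 m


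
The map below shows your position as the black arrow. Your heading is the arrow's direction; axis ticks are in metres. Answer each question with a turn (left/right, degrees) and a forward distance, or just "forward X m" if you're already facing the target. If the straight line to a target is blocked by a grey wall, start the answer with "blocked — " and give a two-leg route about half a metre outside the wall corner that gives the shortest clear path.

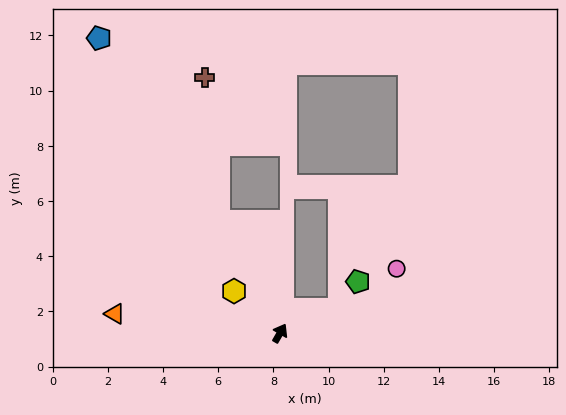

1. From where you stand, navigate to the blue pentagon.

turn left 61°, forward 12.5 m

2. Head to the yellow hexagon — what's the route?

turn left 78°, forward 2.3 m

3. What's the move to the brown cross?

blocked — turn left 59°, forward 4.6 m, then turn right 23°, forward 5.2 m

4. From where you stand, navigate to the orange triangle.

turn left 113°, forward 6.0 m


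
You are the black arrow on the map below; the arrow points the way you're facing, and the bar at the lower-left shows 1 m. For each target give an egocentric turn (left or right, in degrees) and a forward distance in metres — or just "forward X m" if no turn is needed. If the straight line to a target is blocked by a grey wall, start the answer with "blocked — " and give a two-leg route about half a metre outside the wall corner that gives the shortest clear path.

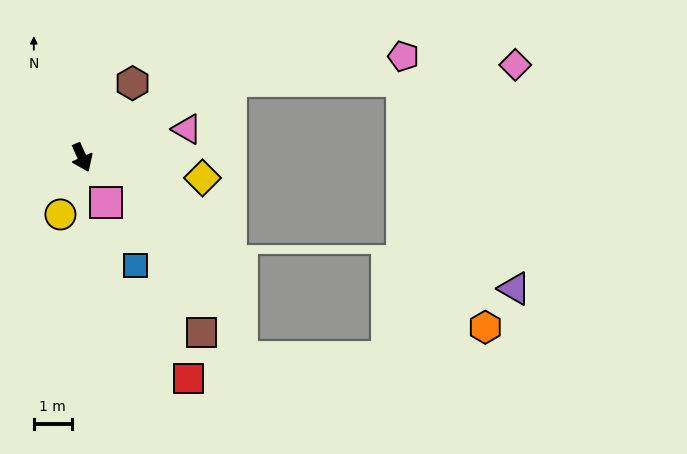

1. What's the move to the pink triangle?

turn left 81°, forward 2.9 m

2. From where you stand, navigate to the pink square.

turn left 4°, forward 1.3 m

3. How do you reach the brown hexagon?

turn left 122°, forward 2.4 m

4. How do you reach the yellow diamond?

turn left 56°, forward 3.2 m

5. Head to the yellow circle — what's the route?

turn right 45°, forward 1.6 m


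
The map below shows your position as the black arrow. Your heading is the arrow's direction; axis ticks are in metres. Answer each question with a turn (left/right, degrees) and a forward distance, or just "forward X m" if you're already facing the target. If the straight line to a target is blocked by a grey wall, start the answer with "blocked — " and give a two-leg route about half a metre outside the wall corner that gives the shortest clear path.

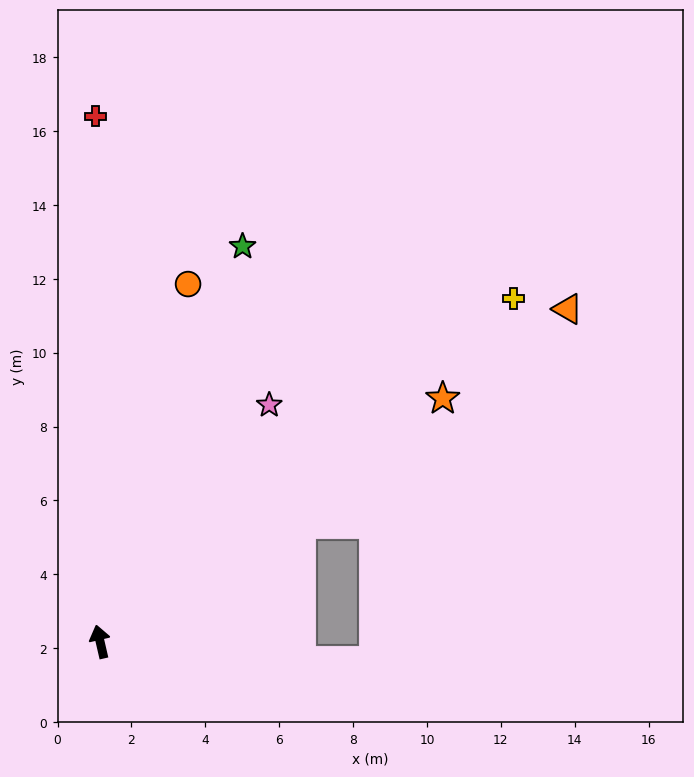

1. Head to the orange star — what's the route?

turn right 68°, forward 11.4 m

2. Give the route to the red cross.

turn right 13°, forward 14.2 m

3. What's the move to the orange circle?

turn right 27°, forward 10.0 m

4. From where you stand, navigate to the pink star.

turn right 49°, forward 7.9 m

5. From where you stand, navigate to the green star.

turn right 33°, forward 11.4 m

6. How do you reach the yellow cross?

turn right 63°, forward 14.5 m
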